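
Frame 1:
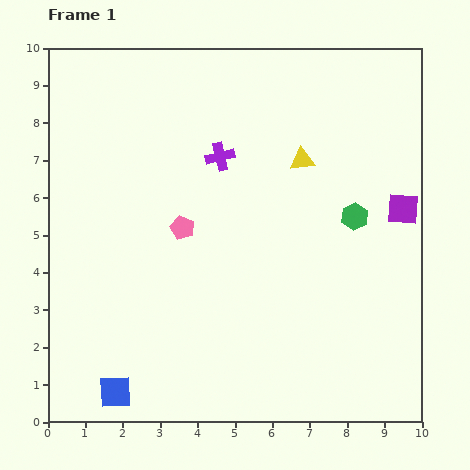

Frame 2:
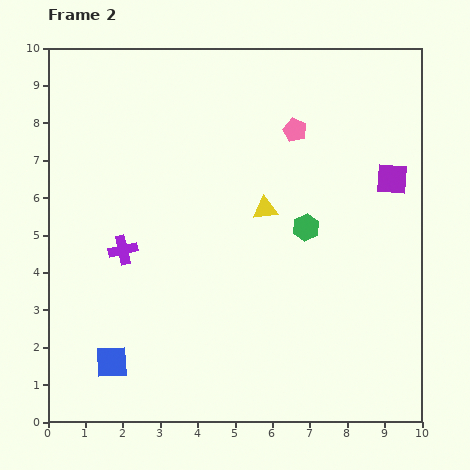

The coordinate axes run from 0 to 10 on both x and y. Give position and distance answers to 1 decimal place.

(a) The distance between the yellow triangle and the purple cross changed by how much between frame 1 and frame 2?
+1.8

Distance in frame 1: 2.2. Distance in frame 2: 4.0.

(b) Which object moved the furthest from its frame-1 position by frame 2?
the pink pentagon

(moved 4.0; next 3.6)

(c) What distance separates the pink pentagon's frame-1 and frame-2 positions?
4.0

The pink pentagon moved from (3.6, 5.2) to (6.6, 7.8), a distance of √(3.0² + 2.6²) ≈ 4.0.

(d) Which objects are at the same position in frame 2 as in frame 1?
none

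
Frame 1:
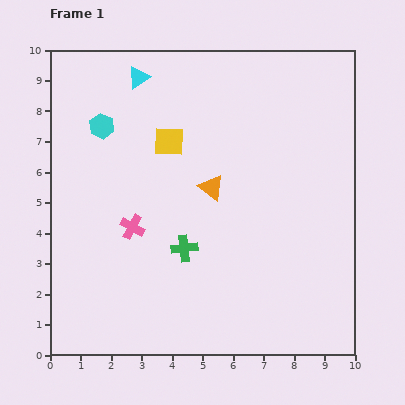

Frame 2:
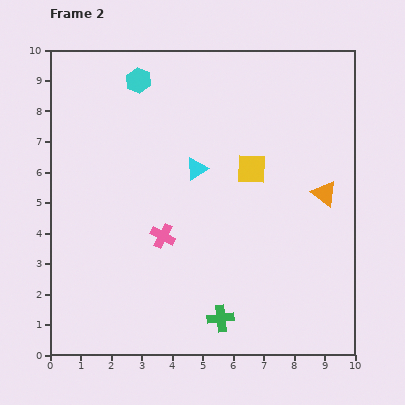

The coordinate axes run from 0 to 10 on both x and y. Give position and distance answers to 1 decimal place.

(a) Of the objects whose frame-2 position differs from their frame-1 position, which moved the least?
the pink cross

(moved 1.0)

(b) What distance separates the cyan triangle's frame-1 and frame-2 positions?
3.6

The cyan triangle moved from (2.9, 9.1) to (4.8, 6.1), a distance of √(1.9² + 3.0²) ≈ 3.6.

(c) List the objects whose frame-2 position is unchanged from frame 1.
none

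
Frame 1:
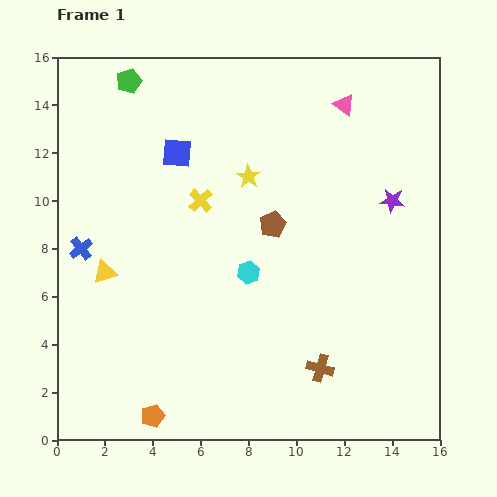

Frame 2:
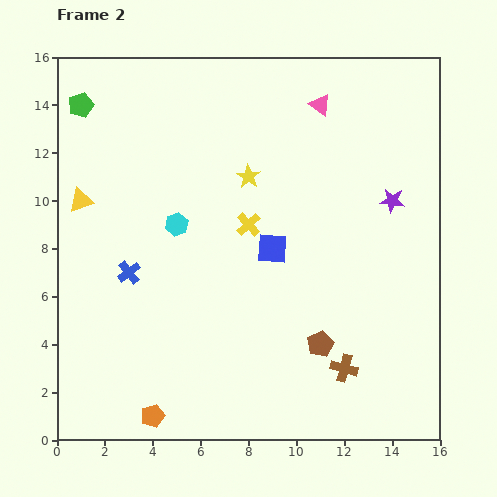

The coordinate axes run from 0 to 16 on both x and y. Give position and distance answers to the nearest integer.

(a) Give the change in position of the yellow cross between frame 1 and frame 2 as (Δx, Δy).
(2, -1)

The yellow cross was at (6, 10) in frame 1 and (8, 9) in frame 2.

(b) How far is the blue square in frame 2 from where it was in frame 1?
6

The blue square moved from (5, 12) to (9, 8), a distance of √(4² + 4²) ≈ 6.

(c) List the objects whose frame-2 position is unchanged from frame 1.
the yellow star, the orange pentagon, the purple star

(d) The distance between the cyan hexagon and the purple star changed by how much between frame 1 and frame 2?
+2

Distance in frame 1: 7. Distance in frame 2: 9.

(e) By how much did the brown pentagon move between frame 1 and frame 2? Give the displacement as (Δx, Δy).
(2, -5)

The brown pentagon was at (9, 9) in frame 1 and (11, 4) in frame 2.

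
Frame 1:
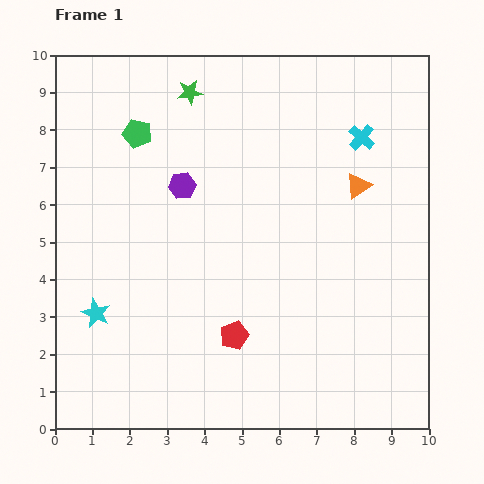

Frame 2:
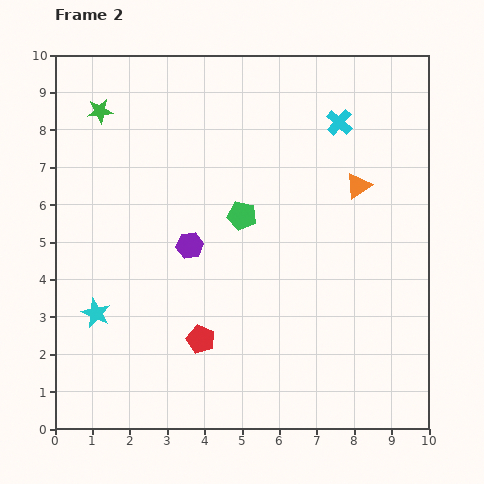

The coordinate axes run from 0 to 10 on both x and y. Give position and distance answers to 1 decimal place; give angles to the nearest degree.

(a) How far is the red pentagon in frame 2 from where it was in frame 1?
0.9

The red pentagon moved from (4.8, 2.5) to (3.9, 2.4), a distance of √(0.9² + 0.1²) ≈ 0.9.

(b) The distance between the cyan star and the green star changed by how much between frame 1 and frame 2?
-1.0

Distance in frame 1: 6.4. Distance in frame 2: 5.4.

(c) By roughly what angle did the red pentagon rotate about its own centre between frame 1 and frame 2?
29° counter-clockwise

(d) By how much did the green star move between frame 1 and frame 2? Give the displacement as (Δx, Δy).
(-2.4, -0.5)

The green star was at (3.6, 9.0) in frame 1 and (1.2, 8.5) in frame 2.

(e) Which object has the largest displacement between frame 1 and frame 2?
the green pentagon

(moved 3.6; next 2.5)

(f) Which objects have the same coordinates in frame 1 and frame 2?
the orange triangle, the cyan star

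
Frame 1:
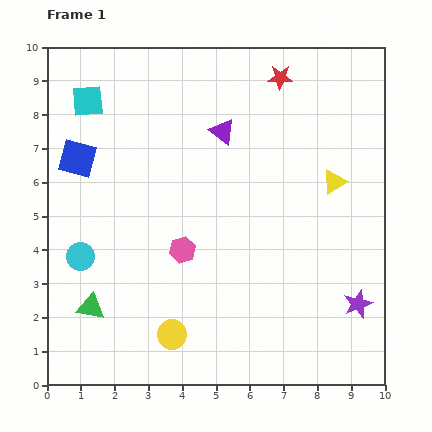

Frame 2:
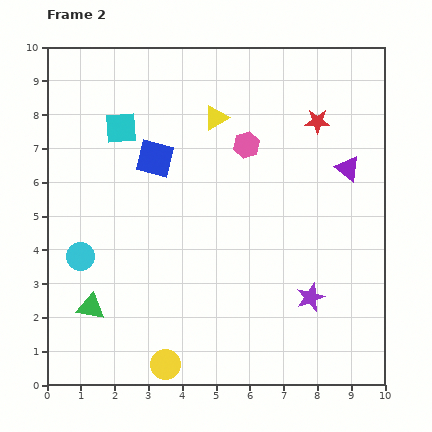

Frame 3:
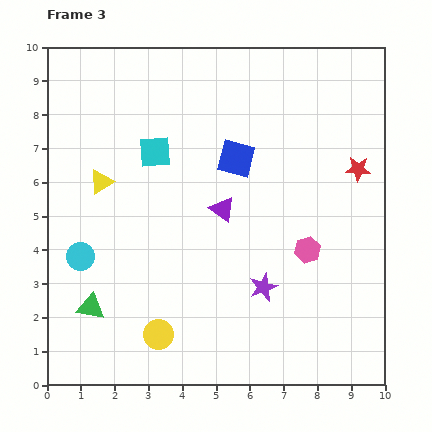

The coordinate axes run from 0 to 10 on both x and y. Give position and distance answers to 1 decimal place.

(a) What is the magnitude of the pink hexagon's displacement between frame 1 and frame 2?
3.6

The pink hexagon moved from (4.0, 4.0) to (5.9, 7.1), a distance of √(1.9² + 3.1²) ≈ 3.6.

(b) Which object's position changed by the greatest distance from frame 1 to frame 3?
the yellow triangle

(moved 6.9; next 4.7)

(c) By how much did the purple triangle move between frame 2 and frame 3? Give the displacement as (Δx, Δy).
(-3.7, -1.2)

The purple triangle was at (8.9, 6.4) in frame 2 and (5.2, 5.2) in frame 3.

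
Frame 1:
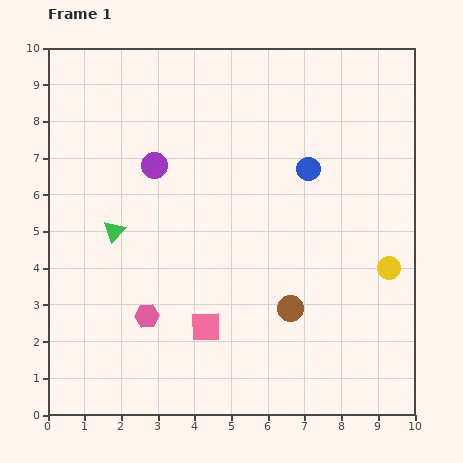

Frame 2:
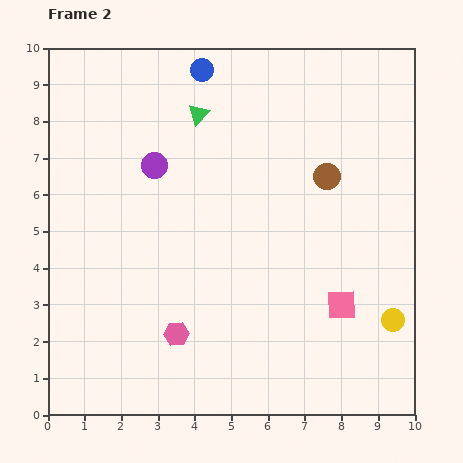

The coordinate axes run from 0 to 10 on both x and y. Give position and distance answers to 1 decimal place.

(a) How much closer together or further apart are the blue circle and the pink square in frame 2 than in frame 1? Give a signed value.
+2.3

Distance in frame 1: 5.1. Distance in frame 2: 7.4.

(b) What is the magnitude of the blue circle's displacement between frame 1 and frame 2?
4.0

The blue circle moved from (7.1, 6.7) to (4.2, 9.4), a distance of √(2.9² + 2.7²) ≈ 4.0.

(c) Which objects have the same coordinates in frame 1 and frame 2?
the purple circle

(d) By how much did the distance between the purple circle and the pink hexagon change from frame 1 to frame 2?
+0.5

Distance in frame 1: 4.1. Distance in frame 2: 4.6.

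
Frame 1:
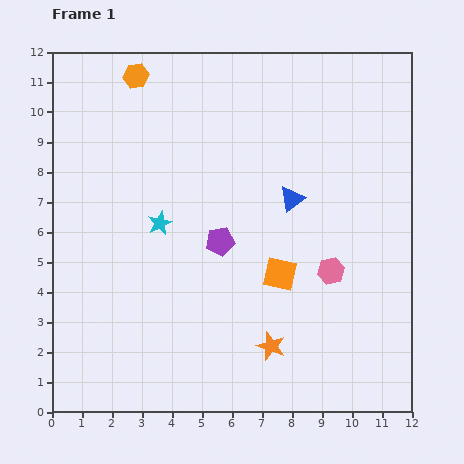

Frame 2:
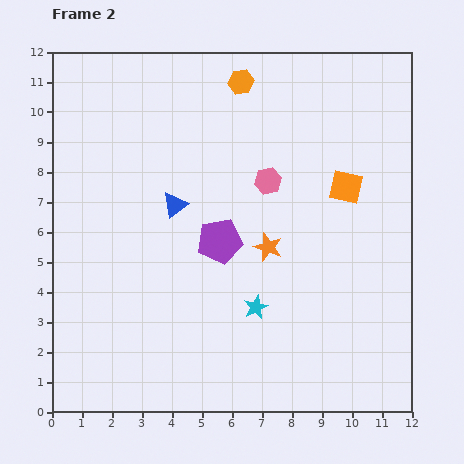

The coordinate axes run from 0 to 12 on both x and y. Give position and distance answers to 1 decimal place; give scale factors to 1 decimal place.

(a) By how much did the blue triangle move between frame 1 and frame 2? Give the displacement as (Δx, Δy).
(-3.9, -0.2)

The blue triangle was at (8.0, 7.1) in frame 1 and (4.1, 6.9) in frame 2.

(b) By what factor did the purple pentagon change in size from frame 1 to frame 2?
1.6×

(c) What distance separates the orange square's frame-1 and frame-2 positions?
3.6

The orange square moved from (7.6, 4.6) to (9.8, 7.5), a distance of √(2.2² + 2.9²) ≈ 3.6.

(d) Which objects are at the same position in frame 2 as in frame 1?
the purple pentagon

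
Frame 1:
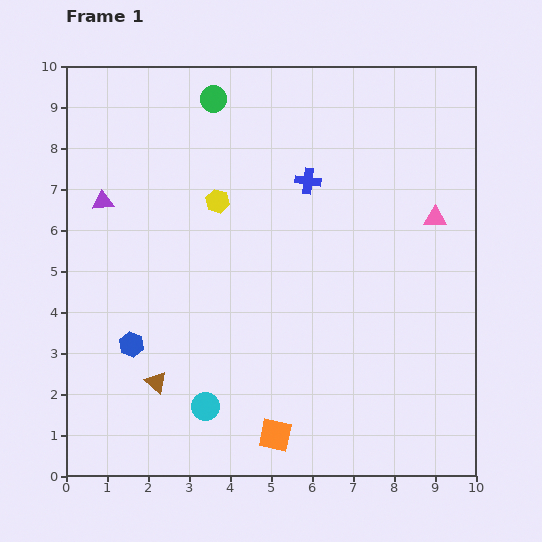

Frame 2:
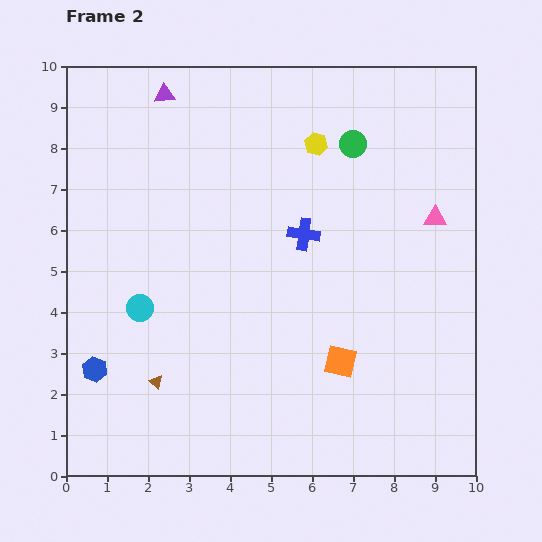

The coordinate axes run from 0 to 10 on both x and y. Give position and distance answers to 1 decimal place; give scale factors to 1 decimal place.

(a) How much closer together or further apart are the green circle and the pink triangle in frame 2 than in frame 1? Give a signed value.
-3.4

Distance in frame 1: 6.1. Distance in frame 2: 2.7.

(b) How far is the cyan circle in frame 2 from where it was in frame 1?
2.9

The cyan circle moved from (3.4, 1.7) to (1.8, 4.1), a distance of √(1.6² + 2.4²) ≈ 2.9.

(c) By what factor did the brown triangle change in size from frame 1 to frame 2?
0.6×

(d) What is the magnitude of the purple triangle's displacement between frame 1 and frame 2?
3.0

The purple triangle moved from (0.9, 6.7) to (2.4, 9.3), a distance of √(1.5² + 2.6²) ≈ 3.0.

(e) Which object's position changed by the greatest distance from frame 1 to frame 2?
the green circle

(moved 3.6; next 3.0)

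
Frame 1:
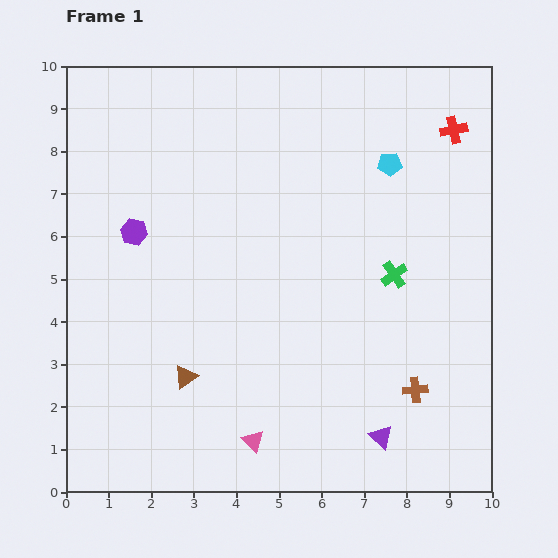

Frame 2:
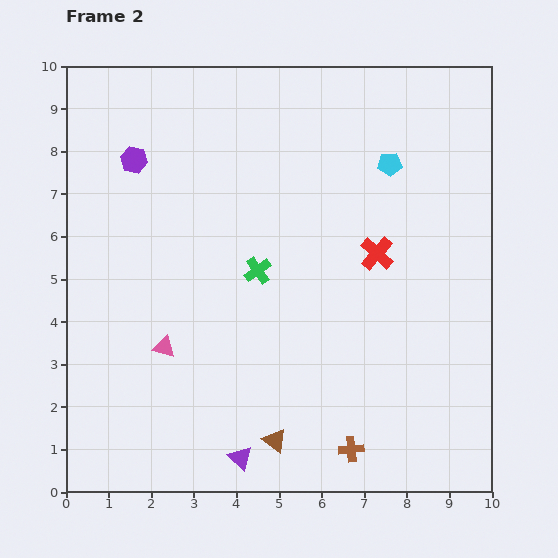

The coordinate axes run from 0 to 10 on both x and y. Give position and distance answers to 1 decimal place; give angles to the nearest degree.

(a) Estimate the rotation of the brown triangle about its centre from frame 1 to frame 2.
48° counter-clockwise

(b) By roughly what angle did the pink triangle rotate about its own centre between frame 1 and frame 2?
30° counter-clockwise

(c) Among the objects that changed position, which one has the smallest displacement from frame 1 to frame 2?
the purple hexagon

(moved 1.7)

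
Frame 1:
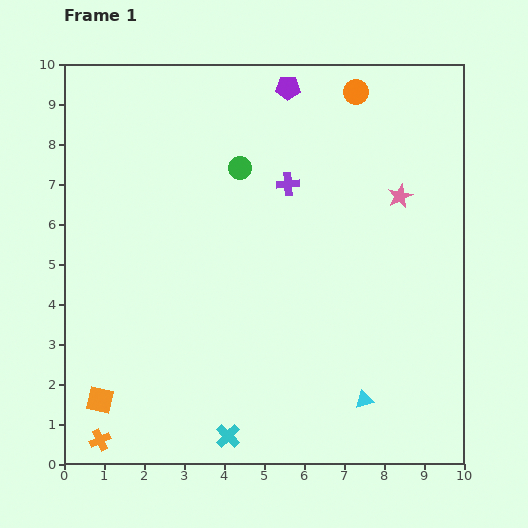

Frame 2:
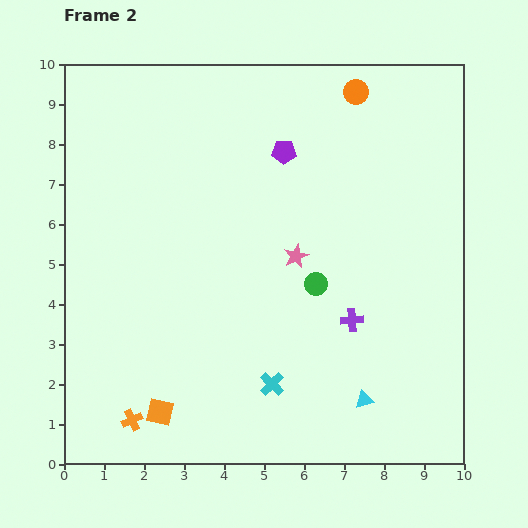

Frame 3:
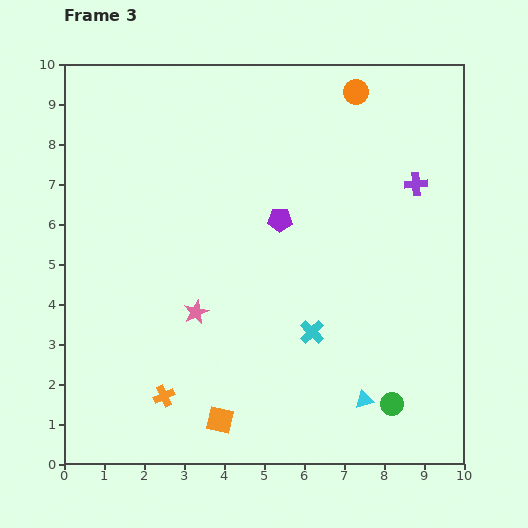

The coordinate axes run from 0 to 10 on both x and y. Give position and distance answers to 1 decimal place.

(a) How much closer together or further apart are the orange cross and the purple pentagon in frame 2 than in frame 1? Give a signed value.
-2.3

Distance in frame 1: 10.0. Distance in frame 2: 7.7.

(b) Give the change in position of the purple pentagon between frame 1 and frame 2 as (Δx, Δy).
(-0.1, -1.6)

The purple pentagon was at (5.6, 9.4) in frame 1 and (5.5, 7.8) in frame 2.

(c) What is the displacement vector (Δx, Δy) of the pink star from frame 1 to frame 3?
(-5.1, -2.9)

The pink star was at (8.4, 6.7) in frame 1 and (3.3, 3.8) in frame 3.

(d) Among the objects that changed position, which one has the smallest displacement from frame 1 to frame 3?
the orange cross

(moved 1.9)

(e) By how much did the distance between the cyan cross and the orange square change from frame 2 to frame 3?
+0.3

Distance in frame 2: 2.9. Distance in frame 3: 3.2.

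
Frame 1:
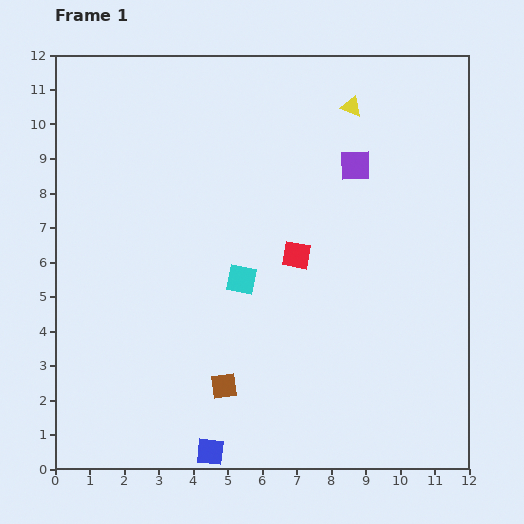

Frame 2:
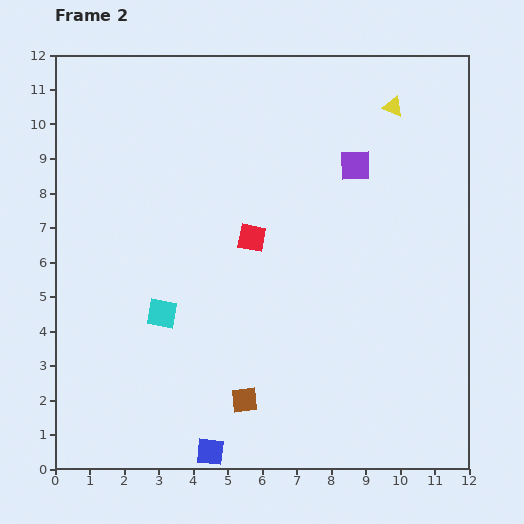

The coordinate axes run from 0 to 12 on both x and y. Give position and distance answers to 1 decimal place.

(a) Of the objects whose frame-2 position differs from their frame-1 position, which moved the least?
the brown square

(moved 0.7)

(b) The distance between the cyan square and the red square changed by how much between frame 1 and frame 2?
+1.7

Distance in frame 1: 1.7. Distance in frame 2: 3.4.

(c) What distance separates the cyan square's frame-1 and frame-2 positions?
2.5

The cyan square moved from (5.4, 5.5) to (3.1, 4.5), a distance of √(2.3² + 1.0²) ≈ 2.5.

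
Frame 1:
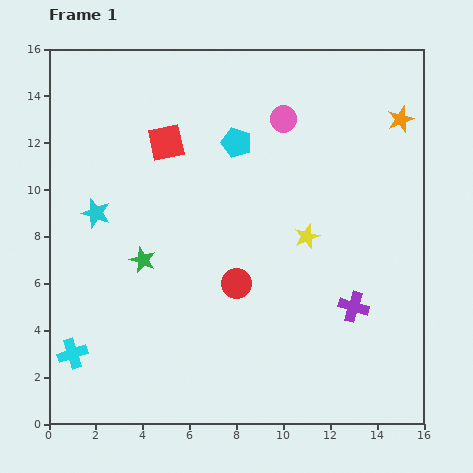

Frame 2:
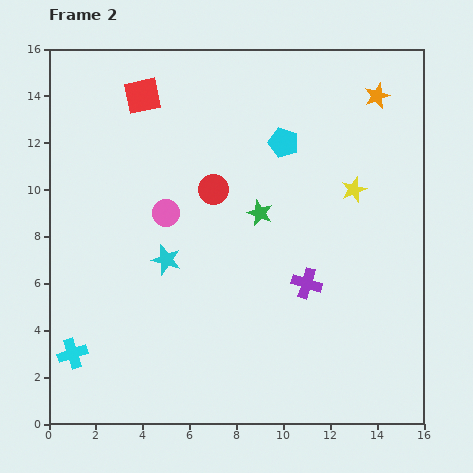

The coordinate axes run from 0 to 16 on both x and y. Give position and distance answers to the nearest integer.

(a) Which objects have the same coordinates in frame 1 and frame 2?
the cyan cross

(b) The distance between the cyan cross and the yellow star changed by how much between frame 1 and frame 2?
+3

Distance in frame 1: 11. Distance in frame 2: 14.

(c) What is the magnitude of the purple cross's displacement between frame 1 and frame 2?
2

The purple cross moved from (13, 5) to (11, 6), a distance of √(2² + 1²) ≈ 2.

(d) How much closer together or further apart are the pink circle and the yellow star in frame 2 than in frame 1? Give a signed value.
+3

Distance in frame 1: 5. Distance in frame 2: 8.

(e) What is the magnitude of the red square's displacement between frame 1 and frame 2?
2

The red square moved from (5, 12) to (4, 14), a distance of √(1² + 2²) ≈ 2.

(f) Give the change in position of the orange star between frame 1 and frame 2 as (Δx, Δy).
(-1, 1)

The orange star was at (15, 13) in frame 1 and (14, 14) in frame 2.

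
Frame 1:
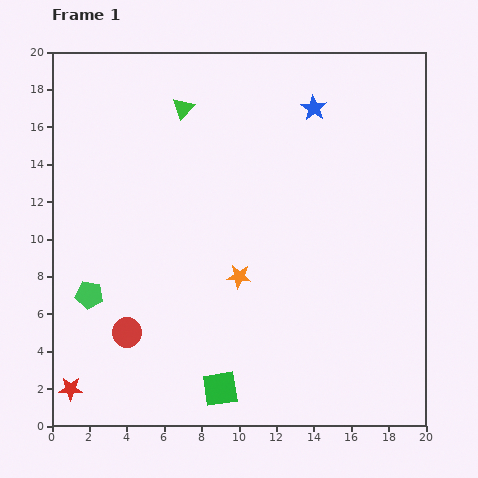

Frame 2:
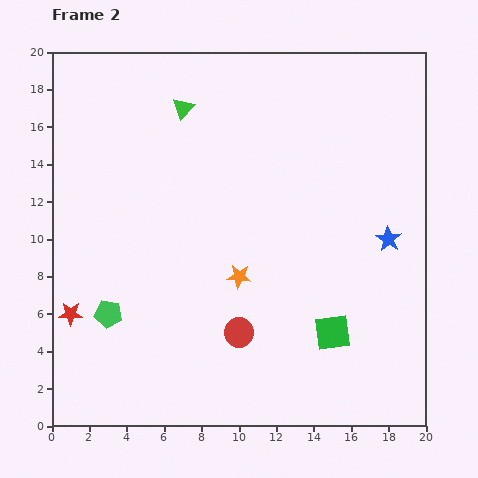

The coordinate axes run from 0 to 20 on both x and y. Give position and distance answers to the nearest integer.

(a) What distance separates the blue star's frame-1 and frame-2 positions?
8

The blue star moved from (14, 17) to (18, 10), a distance of √(4² + 7²) ≈ 8.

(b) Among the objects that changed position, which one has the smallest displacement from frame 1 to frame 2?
the green pentagon

(moved 1)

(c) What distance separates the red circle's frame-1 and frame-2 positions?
6

The red circle moved from (4, 5) to (10, 5), a distance of √(6² + 0²) ≈ 6.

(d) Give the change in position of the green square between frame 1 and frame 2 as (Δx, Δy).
(6, 3)

The green square was at (9, 2) in frame 1 and (15, 5) in frame 2.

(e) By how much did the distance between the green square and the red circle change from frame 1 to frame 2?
-1

Distance in frame 1: 6. Distance in frame 2: 5.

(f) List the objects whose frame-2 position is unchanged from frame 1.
the orange star, the green triangle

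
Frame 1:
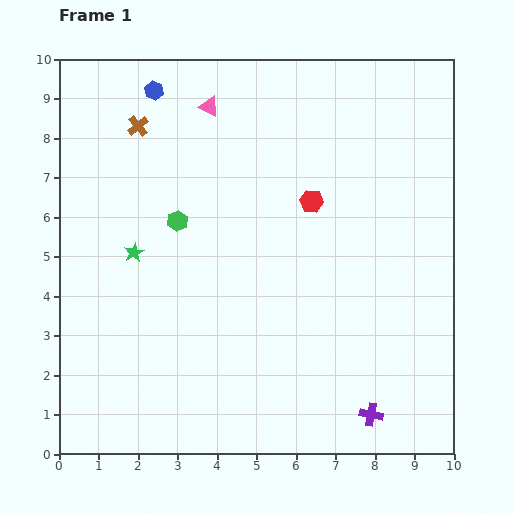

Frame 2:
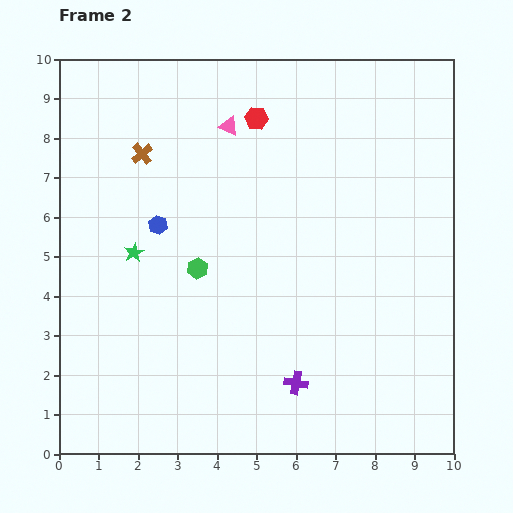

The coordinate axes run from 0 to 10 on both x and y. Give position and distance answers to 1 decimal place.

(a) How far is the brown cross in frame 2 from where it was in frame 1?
0.7

The brown cross moved from (2.0, 8.3) to (2.1, 7.6), a distance of √(0.1² + 0.7²) ≈ 0.7.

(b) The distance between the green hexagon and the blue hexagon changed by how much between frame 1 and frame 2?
-1.9

Distance in frame 1: 3.4. Distance in frame 2: 1.5.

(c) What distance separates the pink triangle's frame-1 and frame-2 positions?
0.7

The pink triangle moved from (3.8, 8.8) to (4.3, 8.3), a distance of √(0.5² + 0.5²) ≈ 0.7.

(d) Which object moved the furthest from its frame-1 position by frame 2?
the blue hexagon

(moved 3.4; next 2.5)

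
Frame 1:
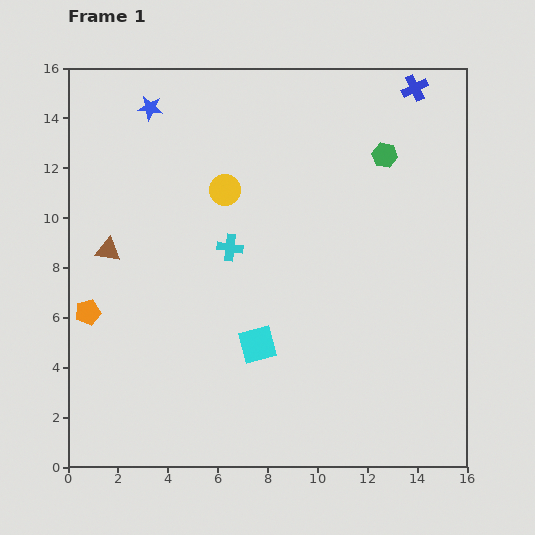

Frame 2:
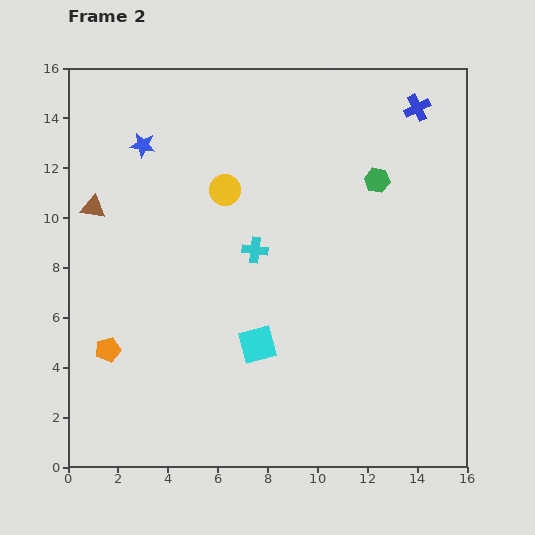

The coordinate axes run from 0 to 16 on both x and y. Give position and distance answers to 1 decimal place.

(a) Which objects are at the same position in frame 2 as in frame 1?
the yellow circle, the cyan square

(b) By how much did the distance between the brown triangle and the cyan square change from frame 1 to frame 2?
+1.5

Distance in frame 1: 7.1. Distance in frame 2: 8.6.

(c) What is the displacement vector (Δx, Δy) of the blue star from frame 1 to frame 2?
(-0.3, -1.5)

The blue star was at (3.3, 14.4) in frame 1 and (3.0, 12.9) in frame 2.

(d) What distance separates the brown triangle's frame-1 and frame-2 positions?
1.8

The brown triangle moved from (1.6, 8.7) to (1.0, 10.4), a distance of √(0.6² + 1.7²) ≈ 1.8.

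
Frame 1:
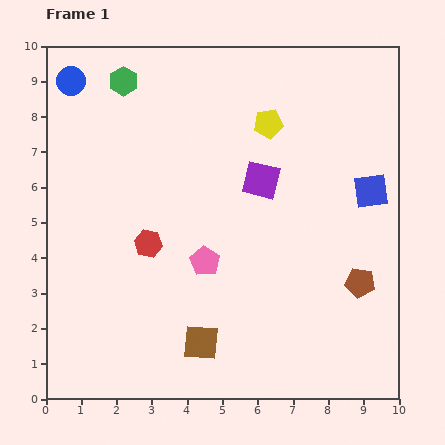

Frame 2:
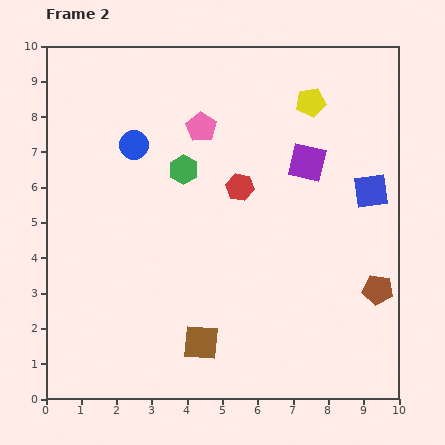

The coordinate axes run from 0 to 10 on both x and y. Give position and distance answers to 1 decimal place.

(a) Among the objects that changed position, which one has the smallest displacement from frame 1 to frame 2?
the brown pentagon

(moved 0.5)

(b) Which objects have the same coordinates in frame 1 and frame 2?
the blue square, the brown square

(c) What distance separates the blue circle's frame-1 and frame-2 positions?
2.5

The blue circle moved from (0.7, 9.0) to (2.5, 7.2), a distance of √(1.8² + 1.8²) ≈ 2.5.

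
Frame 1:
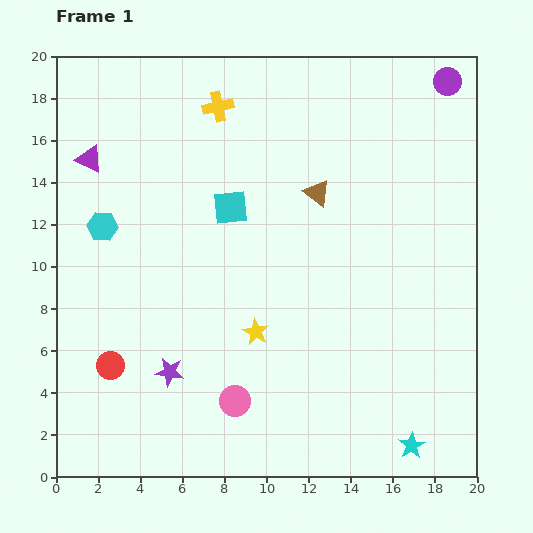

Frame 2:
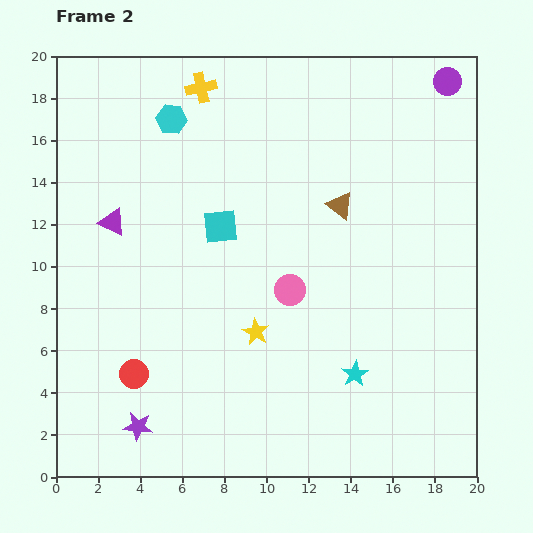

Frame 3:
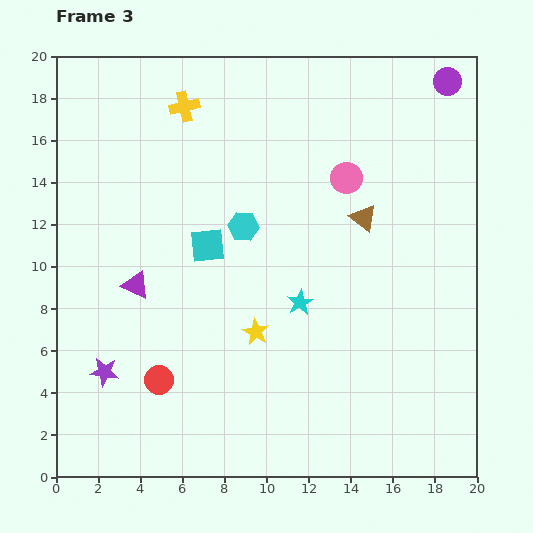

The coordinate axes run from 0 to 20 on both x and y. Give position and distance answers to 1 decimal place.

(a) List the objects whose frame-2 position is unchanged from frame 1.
the yellow star, the purple circle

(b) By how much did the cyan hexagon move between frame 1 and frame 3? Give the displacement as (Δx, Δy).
(6.7, 0.0)

The cyan hexagon was at (2.2, 11.9) in frame 1 and (8.9, 11.9) in frame 3.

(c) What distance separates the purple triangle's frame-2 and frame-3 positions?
3.2

The purple triangle moved from (2.7, 12.1) to (3.8, 9.1), a distance of √(1.1² + 3.0²) ≈ 3.2.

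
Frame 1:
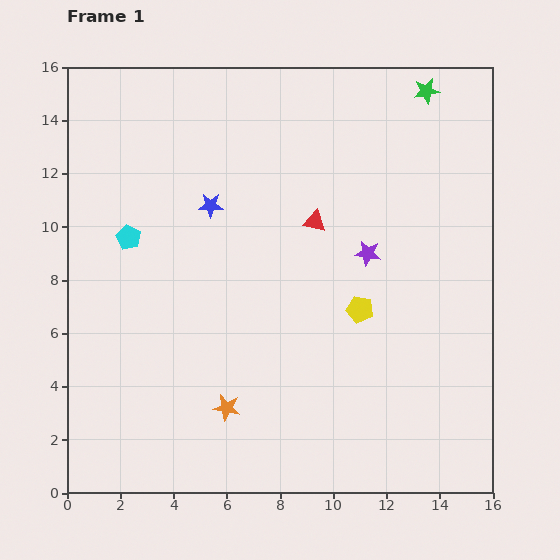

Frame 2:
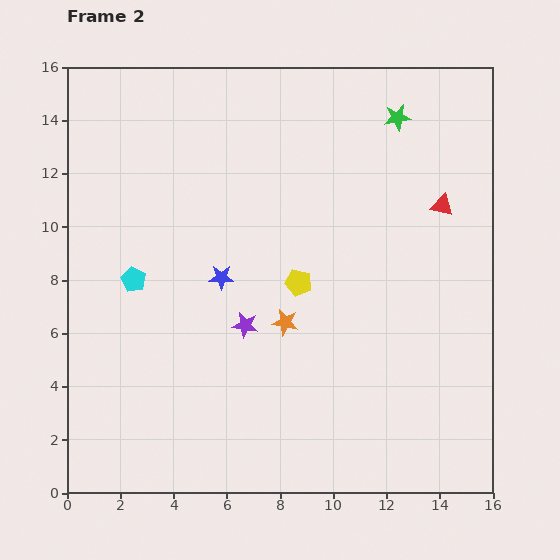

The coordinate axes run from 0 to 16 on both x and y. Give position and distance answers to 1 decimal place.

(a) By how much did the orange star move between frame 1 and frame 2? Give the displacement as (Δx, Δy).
(2.2, 3.2)

The orange star was at (6.0, 3.2) in frame 1 and (8.2, 6.4) in frame 2.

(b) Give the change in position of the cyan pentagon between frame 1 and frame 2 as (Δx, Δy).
(0.2, -1.6)

The cyan pentagon was at (2.3, 9.6) in frame 1 and (2.5, 8.0) in frame 2.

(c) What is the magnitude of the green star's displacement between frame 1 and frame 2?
1.5

The green star moved from (13.5, 15.1) to (12.4, 14.1), a distance of √(1.1² + 1.0²) ≈ 1.5.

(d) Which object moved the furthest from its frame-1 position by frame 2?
the purple star

(moved 5.3; next 4.8)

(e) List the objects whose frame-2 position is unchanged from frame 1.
none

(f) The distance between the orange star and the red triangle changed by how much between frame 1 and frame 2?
-0.3

Distance in frame 1: 7.7. Distance in frame 2: 7.4.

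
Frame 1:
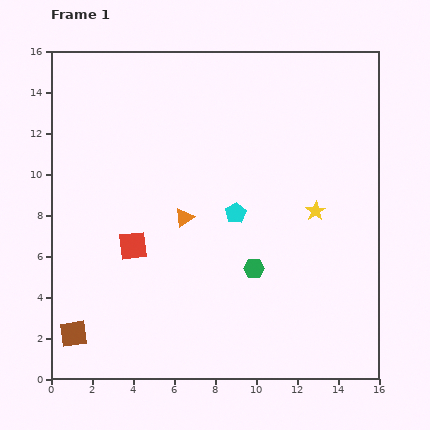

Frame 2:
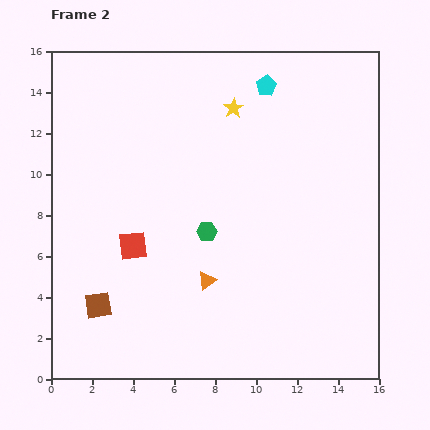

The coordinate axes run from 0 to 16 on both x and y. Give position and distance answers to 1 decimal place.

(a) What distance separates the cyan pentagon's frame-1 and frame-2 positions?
6.4

The cyan pentagon moved from (9.0, 8.1) to (10.5, 14.3), a distance of √(1.5² + 6.2²) ≈ 6.4.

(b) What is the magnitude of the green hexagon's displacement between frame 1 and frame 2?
2.9

The green hexagon moved from (9.9, 5.4) to (7.6, 7.2), a distance of √(2.3² + 1.8²) ≈ 2.9.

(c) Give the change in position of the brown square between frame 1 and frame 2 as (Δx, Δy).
(1.2, 1.4)

The brown square was at (1.1, 2.2) in frame 1 and (2.3, 3.6) in frame 2.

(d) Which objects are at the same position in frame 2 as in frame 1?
the red square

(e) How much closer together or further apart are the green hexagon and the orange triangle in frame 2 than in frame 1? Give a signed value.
-1.8

Distance in frame 1: 4.2. Distance in frame 2: 2.4.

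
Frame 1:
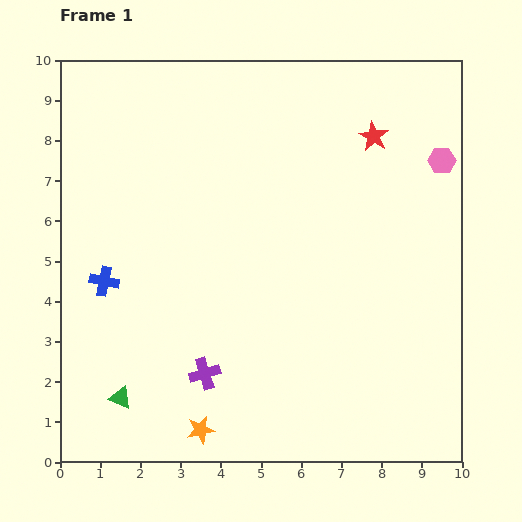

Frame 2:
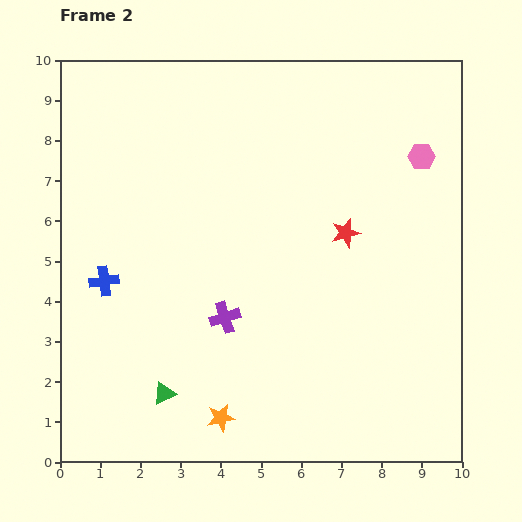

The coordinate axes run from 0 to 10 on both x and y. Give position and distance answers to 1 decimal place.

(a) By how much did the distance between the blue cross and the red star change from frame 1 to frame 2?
-1.5

Distance in frame 1: 7.6. Distance in frame 2: 6.1.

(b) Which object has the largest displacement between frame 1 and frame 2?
the red star

(moved 2.5; next 1.5)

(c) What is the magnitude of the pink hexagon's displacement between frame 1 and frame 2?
0.5

The pink hexagon moved from (9.5, 7.5) to (9.0, 7.6), a distance of √(0.5² + 0.1²) ≈ 0.5.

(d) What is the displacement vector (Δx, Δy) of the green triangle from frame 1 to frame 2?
(1.1, 0.1)

The green triangle was at (1.5, 1.6) in frame 1 and (2.6, 1.7) in frame 2.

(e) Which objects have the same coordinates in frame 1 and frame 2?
the blue cross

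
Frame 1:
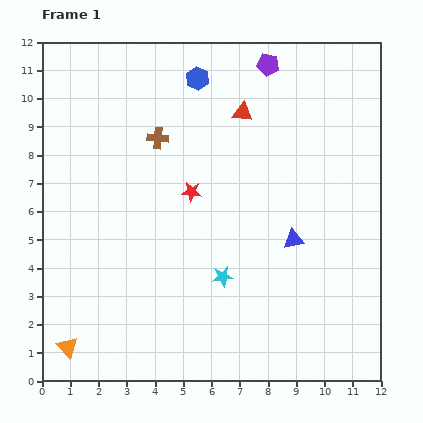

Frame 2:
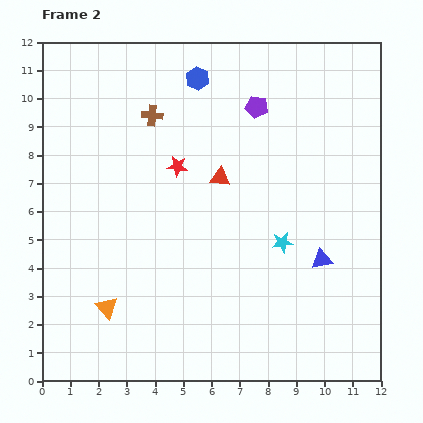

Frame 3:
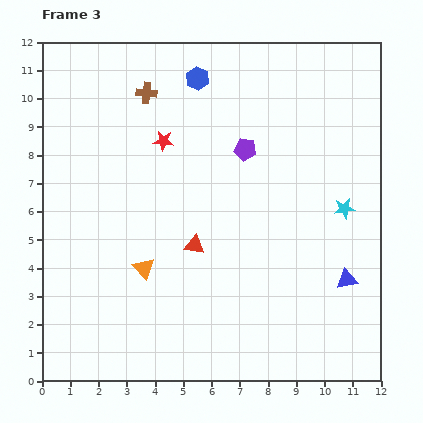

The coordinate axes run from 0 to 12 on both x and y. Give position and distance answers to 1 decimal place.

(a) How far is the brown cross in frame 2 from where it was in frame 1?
0.8

The brown cross moved from (4.1, 8.6) to (3.9, 9.4), a distance of √(0.2² + 0.8²) ≈ 0.8.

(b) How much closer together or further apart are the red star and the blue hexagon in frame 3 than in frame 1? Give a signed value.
-1.5

Distance in frame 1: 4.0. Distance in frame 3: 2.5.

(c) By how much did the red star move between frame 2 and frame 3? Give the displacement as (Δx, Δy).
(-0.5, 0.9)

The red star was at (4.8, 7.6) in frame 2 and (4.3, 8.5) in frame 3.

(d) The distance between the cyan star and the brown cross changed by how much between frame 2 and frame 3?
+1.7

Distance in frame 2: 6.4. Distance in frame 3: 8.1.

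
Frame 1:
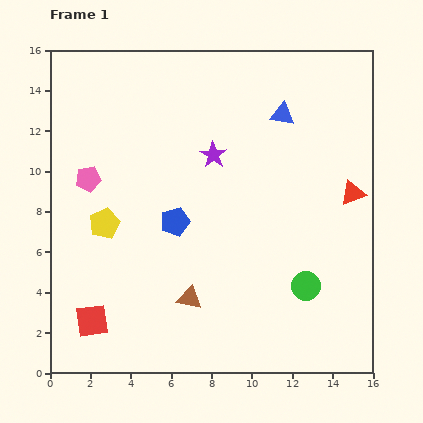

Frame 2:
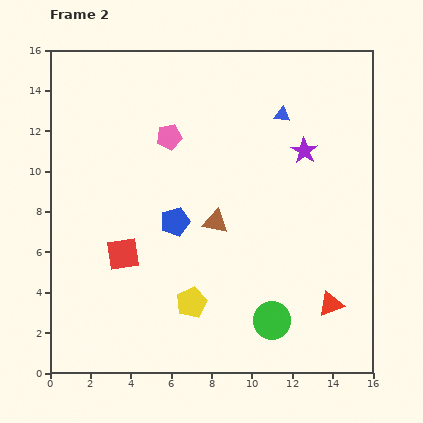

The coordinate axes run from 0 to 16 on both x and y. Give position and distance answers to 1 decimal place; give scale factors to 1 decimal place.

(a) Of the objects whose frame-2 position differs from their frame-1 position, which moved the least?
the green circle

(moved 2.4)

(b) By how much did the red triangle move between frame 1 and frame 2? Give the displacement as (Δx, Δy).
(-1.1, -5.5)

The red triangle was at (15.0, 8.9) in frame 1 and (13.9, 3.4) in frame 2.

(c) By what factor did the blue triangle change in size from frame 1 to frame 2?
0.7×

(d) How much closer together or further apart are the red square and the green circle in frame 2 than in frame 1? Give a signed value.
-2.6

Distance in frame 1: 10.7. Distance in frame 2: 8.1.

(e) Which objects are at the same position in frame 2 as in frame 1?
the blue pentagon, the blue triangle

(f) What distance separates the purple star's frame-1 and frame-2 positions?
4.5

The purple star moved from (8.1, 10.8) to (12.6, 11.0), a distance of √(4.5² + 0.2²) ≈ 4.5.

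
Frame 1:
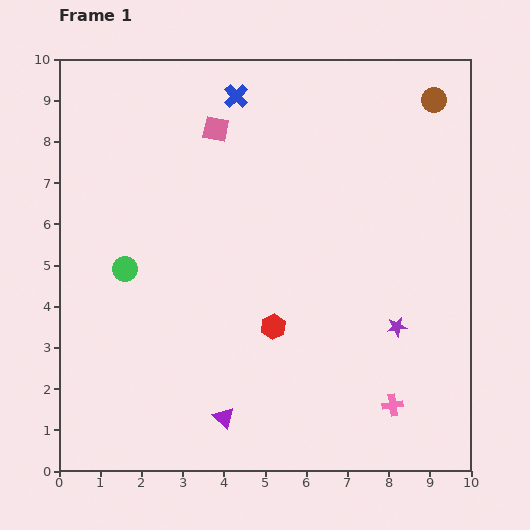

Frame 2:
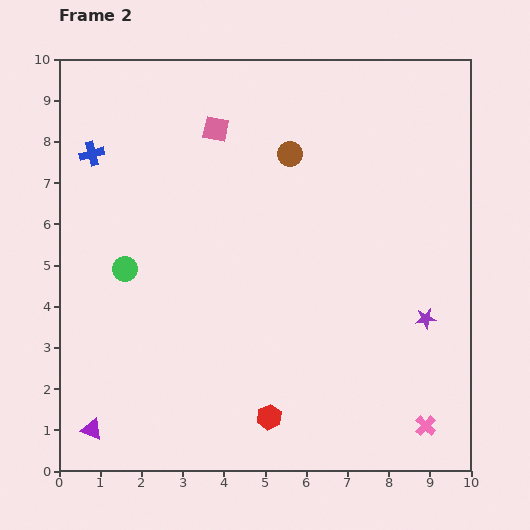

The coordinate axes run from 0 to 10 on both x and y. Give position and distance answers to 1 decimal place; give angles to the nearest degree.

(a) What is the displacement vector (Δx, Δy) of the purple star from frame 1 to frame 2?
(0.7, 0.2)

The purple star was at (8.2, 3.5) in frame 1 and (8.9, 3.7) in frame 2.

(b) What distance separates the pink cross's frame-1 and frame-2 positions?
0.9

The pink cross moved from (8.1, 1.6) to (8.9, 1.1), a distance of √(0.8² + 0.5²) ≈ 0.9.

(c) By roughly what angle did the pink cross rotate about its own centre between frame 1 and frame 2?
38° counter-clockwise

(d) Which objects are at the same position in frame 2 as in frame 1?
the green circle, the pink square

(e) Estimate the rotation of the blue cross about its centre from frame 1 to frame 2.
30° clockwise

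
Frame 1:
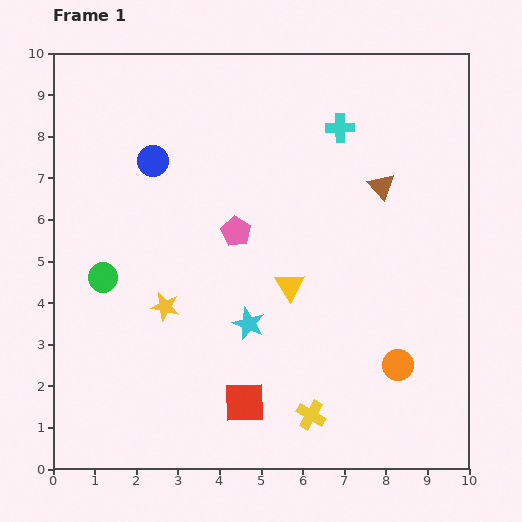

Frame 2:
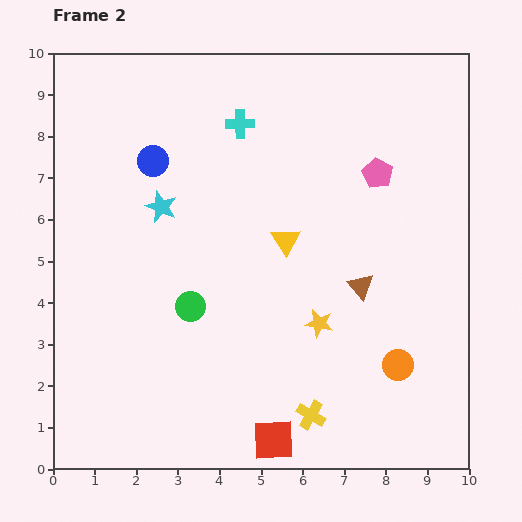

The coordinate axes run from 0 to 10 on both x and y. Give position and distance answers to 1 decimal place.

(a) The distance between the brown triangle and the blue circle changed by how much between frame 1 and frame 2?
+0.3

Distance in frame 1: 5.5. Distance in frame 2: 5.8.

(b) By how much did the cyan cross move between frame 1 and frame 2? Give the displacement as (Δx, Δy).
(-2.4, 0.1)

The cyan cross was at (6.9, 8.2) in frame 1 and (4.5, 8.3) in frame 2.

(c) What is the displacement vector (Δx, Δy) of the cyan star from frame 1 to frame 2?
(-2.1, 2.8)

The cyan star was at (4.7, 3.5) in frame 1 and (2.6, 6.3) in frame 2.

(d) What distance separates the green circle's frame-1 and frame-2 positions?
2.2

The green circle moved from (1.2, 4.6) to (3.3, 3.9), a distance of √(2.1² + 0.7²) ≈ 2.2.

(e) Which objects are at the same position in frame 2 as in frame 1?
the yellow cross, the orange circle, the blue circle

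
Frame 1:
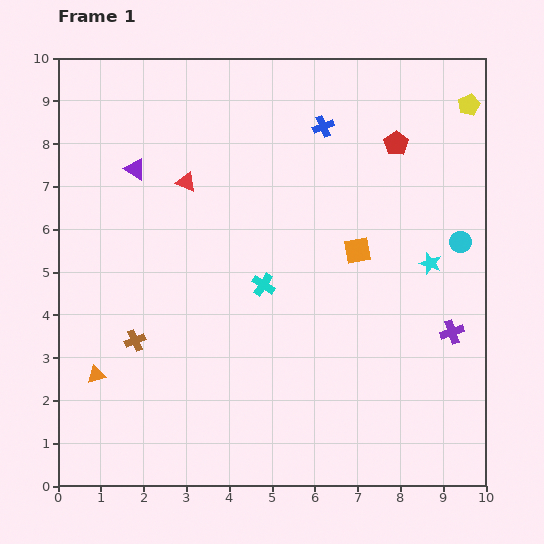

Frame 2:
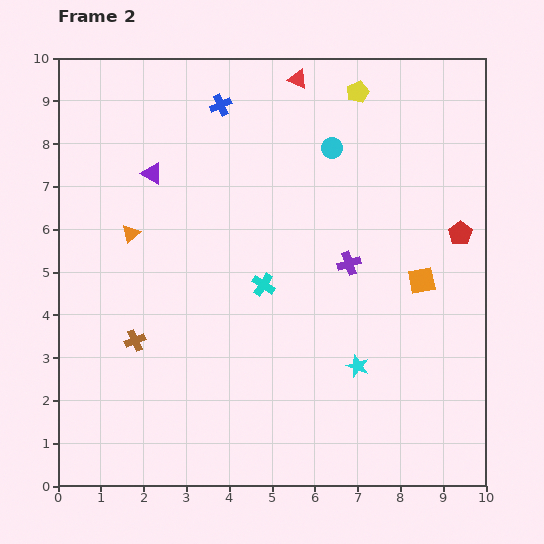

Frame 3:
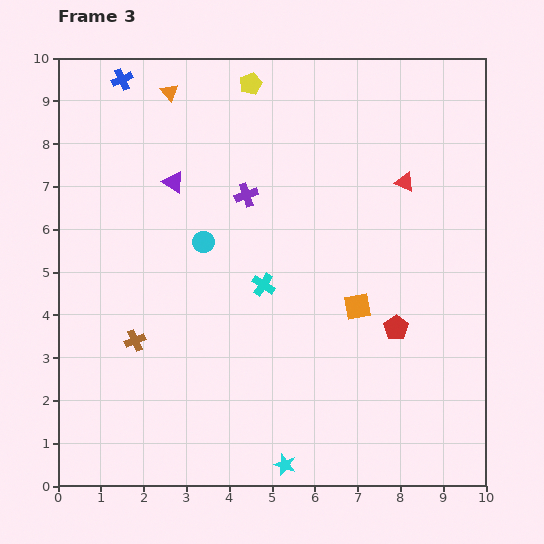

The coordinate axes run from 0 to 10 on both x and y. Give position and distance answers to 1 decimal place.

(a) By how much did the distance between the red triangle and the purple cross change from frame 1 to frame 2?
-2.6

Distance in frame 1: 7.1. Distance in frame 2: 4.5.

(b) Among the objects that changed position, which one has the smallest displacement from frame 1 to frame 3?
the purple triangle

(moved 0.9)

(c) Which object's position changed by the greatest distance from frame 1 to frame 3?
the orange triangle

(moved 6.8; next 6.0)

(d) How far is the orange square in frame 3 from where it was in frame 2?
1.6

The orange square moved from (8.5, 4.8) to (7.0, 4.2), a distance of √(1.5² + 0.6²) ≈ 1.6.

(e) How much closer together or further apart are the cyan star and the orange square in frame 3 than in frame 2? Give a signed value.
+1.6

Distance in frame 2: 2.5. Distance in frame 3: 4.1.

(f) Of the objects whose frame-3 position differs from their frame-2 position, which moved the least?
the purple triangle

(moved 0.5)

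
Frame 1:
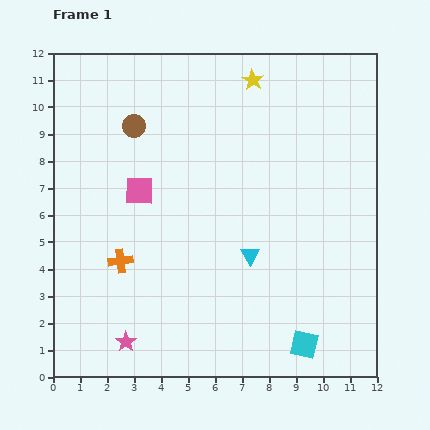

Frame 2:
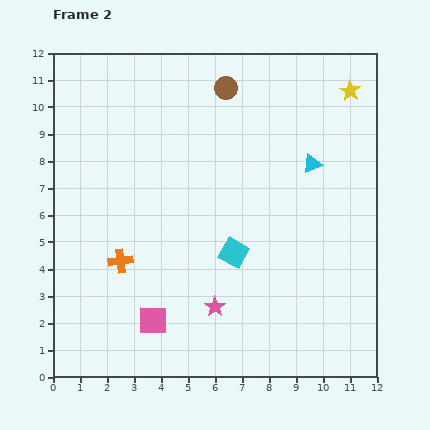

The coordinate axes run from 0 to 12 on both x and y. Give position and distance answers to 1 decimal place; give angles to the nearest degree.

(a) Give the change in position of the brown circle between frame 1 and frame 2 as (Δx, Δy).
(3.4, 1.4)

The brown circle was at (3.0, 9.3) in frame 1 and (6.4, 10.7) in frame 2.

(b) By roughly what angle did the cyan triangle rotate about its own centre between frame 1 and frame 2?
39° clockwise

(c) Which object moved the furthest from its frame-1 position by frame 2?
the pink square

(moved 4.8; next 4.3)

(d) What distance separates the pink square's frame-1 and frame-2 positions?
4.8

The pink square moved from (3.2, 6.9) to (3.7, 2.1), a distance of √(0.5² + 4.8²) ≈ 4.8.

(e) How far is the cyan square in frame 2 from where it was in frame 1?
4.3

The cyan square moved from (9.3, 1.2) to (6.7, 4.6), a distance of √(2.6² + 3.4²) ≈ 4.3.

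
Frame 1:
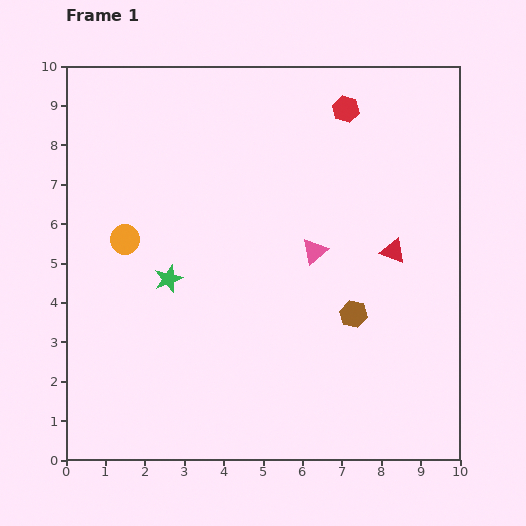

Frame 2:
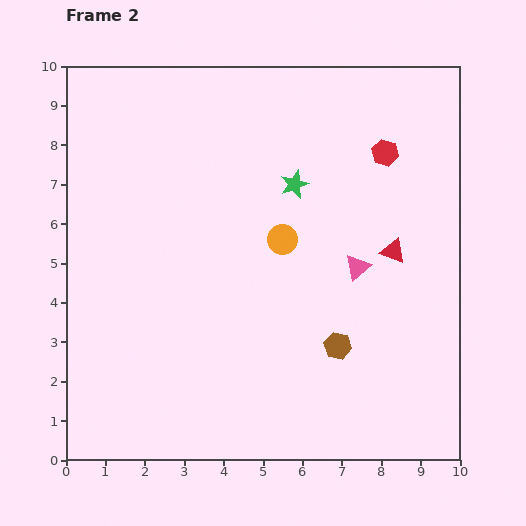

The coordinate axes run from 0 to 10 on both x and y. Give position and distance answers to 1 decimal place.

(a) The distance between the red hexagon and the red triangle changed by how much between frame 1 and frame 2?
-1.3

Distance in frame 1: 3.8. Distance in frame 2: 2.5.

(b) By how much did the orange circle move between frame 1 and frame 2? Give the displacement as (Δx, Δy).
(4.0, 0.0)

The orange circle was at (1.5, 5.6) in frame 1 and (5.5, 5.6) in frame 2.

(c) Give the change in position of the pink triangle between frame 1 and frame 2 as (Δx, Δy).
(1.1, -0.4)

The pink triangle was at (6.3, 5.3) in frame 1 and (7.4, 4.9) in frame 2.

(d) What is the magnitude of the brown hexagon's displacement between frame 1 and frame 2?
0.9

The brown hexagon moved from (7.3, 3.7) to (6.9, 2.9), a distance of √(0.4² + 0.8²) ≈ 0.9.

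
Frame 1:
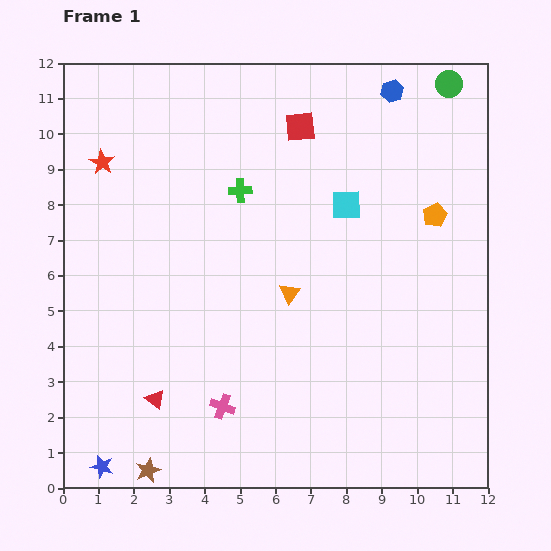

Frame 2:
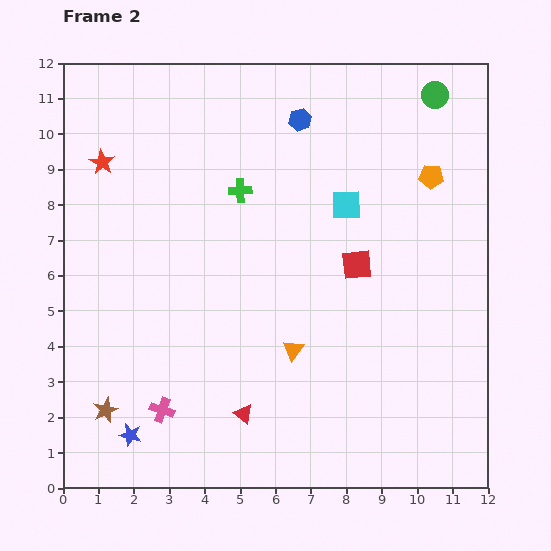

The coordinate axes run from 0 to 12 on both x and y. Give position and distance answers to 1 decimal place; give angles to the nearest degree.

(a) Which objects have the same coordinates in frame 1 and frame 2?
the red star, the green cross, the cyan square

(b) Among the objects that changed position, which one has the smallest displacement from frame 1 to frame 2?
the green circle

(moved 0.5)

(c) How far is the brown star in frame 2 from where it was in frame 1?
2.1

The brown star moved from (2.4, 0.5) to (1.2, 2.2), a distance of √(1.2² + 1.7²) ≈ 2.1.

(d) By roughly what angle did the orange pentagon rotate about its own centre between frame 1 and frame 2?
30° clockwise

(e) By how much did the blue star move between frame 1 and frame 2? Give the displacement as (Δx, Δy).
(0.8, 0.9)

The blue star was at (1.1, 0.6) in frame 1 and (1.9, 1.5) in frame 2.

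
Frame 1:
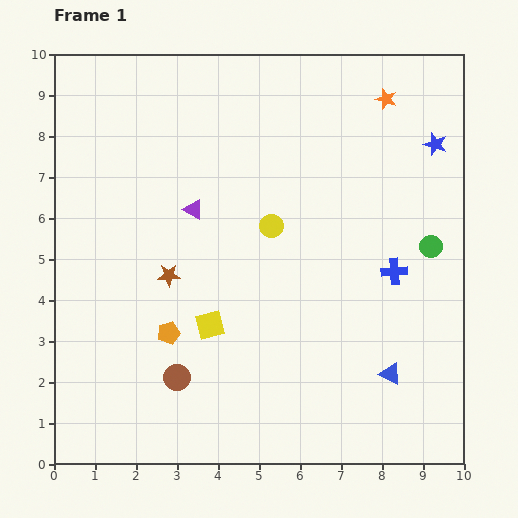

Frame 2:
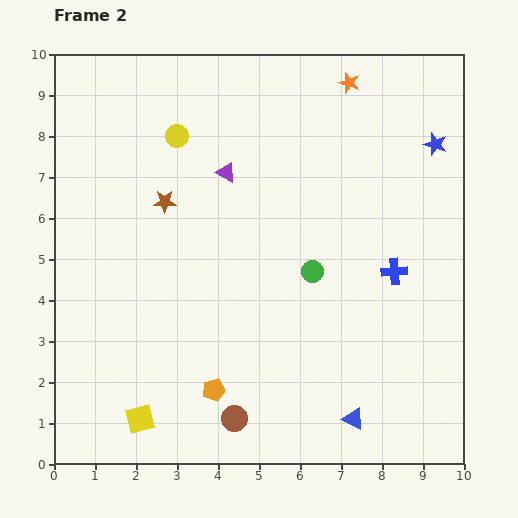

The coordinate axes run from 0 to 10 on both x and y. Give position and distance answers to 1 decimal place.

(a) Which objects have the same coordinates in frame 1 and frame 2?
the blue star, the blue cross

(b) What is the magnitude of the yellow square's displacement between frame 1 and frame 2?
2.9

The yellow square moved from (3.8, 3.4) to (2.1, 1.1), a distance of √(1.7² + 2.3²) ≈ 2.9.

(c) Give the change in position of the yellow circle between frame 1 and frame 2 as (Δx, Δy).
(-2.3, 2.2)

The yellow circle was at (5.3, 5.8) in frame 1 and (3.0, 8.0) in frame 2.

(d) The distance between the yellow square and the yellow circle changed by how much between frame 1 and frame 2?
+4.2

Distance in frame 1: 2.8. Distance in frame 2: 7.0.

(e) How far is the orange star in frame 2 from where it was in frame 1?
1.0

The orange star moved from (8.1, 8.9) to (7.2, 9.3), a distance of √(0.9² + 0.4²) ≈ 1.0.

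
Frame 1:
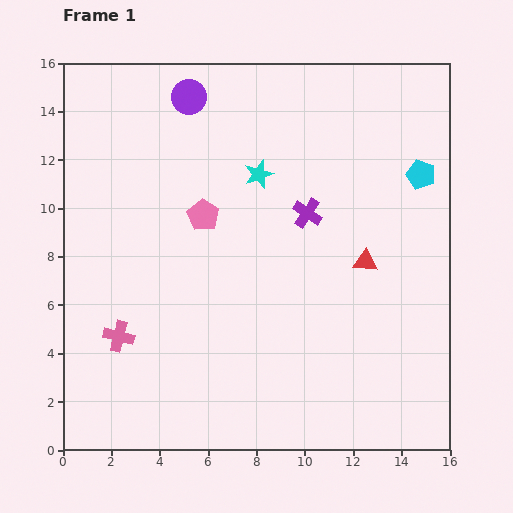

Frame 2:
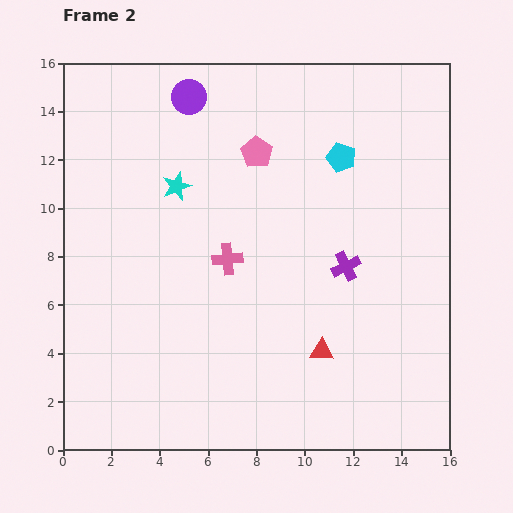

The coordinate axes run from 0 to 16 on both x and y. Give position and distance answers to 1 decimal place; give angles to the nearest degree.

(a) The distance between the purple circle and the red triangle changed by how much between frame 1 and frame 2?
+1.9

Distance in frame 1: 10.0. Distance in frame 2: 11.9.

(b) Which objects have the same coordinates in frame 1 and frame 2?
the purple circle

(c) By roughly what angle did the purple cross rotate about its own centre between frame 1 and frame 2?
30° clockwise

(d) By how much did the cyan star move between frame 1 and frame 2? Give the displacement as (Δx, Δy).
(-3.4, -0.5)

The cyan star was at (8.1, 11.4) in frame 1 and (4.7, 10.9) in frame 2.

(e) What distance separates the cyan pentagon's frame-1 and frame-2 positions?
3.4

The cyan pentagon moved from (14.8, 11.4) to (11.5, 12.1), a distance of √(3.3² + 0.7²) ≈ 3.4.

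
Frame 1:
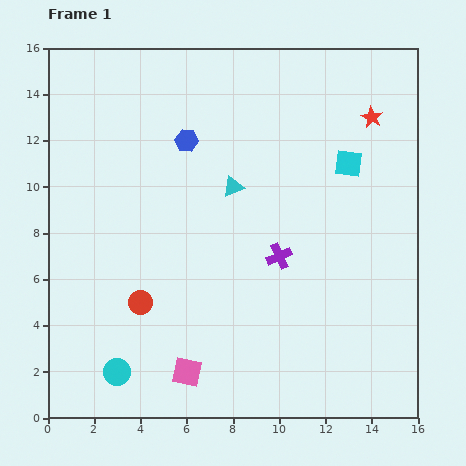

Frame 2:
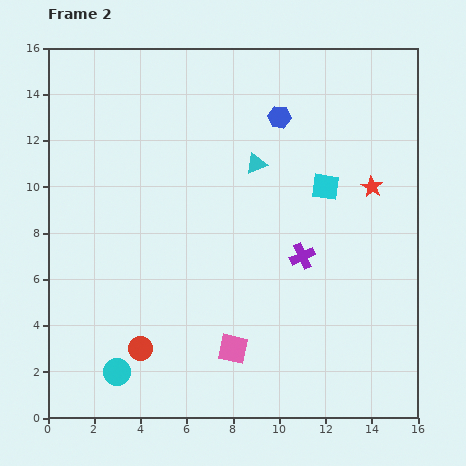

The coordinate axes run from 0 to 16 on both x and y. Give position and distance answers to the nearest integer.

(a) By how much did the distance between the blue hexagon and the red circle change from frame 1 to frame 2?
+5

Distance in frame 1: 7. Distance in frame 2: 12.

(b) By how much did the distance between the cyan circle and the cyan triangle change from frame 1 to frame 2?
+2

Distance in frame 1: 9. Distance in frame 2: 11.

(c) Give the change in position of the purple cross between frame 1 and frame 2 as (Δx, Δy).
(1, 0)

The purple cross was at (10, 7) in frame 1 and (11, 7) in frame 2.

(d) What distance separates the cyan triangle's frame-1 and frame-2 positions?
1

The cyan triangle moved from (8, 10) to (9, 11), a distance of √(1² + 1²) ≈ 1.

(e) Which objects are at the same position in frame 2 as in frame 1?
the cyan circle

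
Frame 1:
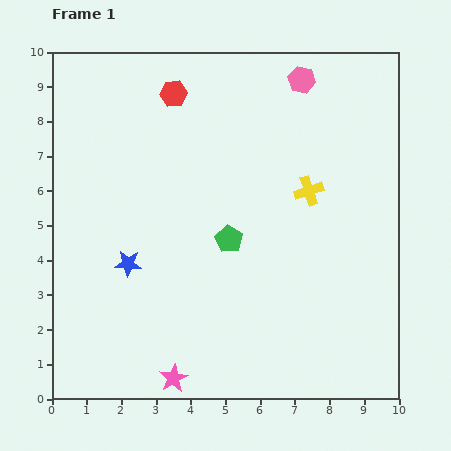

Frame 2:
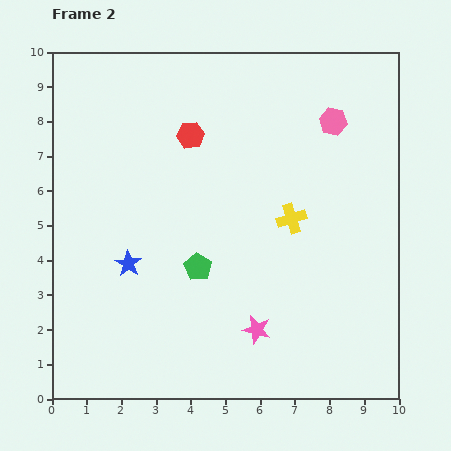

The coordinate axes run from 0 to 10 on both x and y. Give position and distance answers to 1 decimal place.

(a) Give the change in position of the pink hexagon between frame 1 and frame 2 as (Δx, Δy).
(0.9, -1.2)

The pink hexagon was at (7.2, 9.2) in frame 1 and (8.1, 8.0) in frame 2.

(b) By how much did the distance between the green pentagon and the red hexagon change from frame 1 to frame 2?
-0.7

Distance in frame 1: 4.5. Distance in frame 2: 3.8.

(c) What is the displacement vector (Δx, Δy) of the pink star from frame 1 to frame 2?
(2.4, 1.4)

The pink star was at (3.5, 0.6) in frame 1 and (5.9, 2.0) in frame 2.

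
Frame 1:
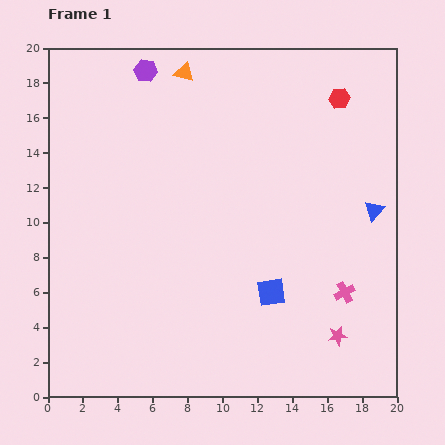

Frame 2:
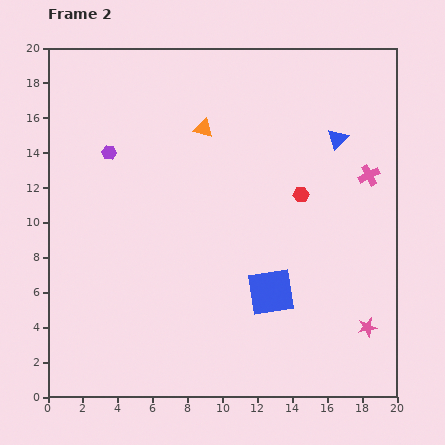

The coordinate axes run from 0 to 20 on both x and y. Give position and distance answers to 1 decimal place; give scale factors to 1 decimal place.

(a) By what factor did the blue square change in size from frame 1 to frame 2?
1.7×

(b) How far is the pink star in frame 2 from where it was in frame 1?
1.8

The pink star moved from (16.6, 3.5) to (18.3, 4.0), a distance of √(1.7² + 0.5²) ≈ 1.8.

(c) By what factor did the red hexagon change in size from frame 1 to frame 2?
0.8×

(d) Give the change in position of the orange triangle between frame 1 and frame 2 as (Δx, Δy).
(1.1, -3.2)

The orange triangle was at (7.8, 18.6) in frame 1 and (8.9, 15.4) in frame 2.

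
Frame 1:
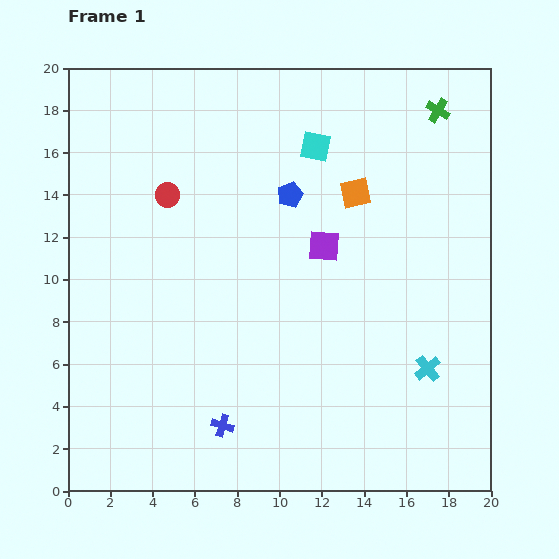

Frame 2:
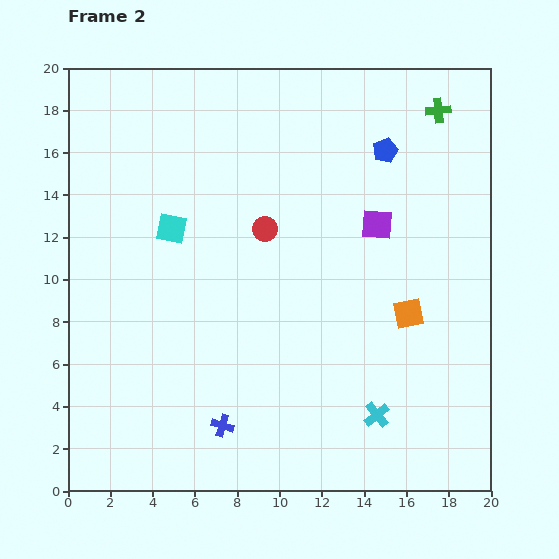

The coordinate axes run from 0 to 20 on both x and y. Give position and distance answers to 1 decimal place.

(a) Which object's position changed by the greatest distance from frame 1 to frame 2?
the cyan square

(moved 7.8; next 6.2)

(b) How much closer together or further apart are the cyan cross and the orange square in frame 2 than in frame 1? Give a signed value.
-4.0

Distance in frame 1: 9.0. Distance in frame 2: 5.0.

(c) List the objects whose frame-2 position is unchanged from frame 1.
the blue cross, the green cross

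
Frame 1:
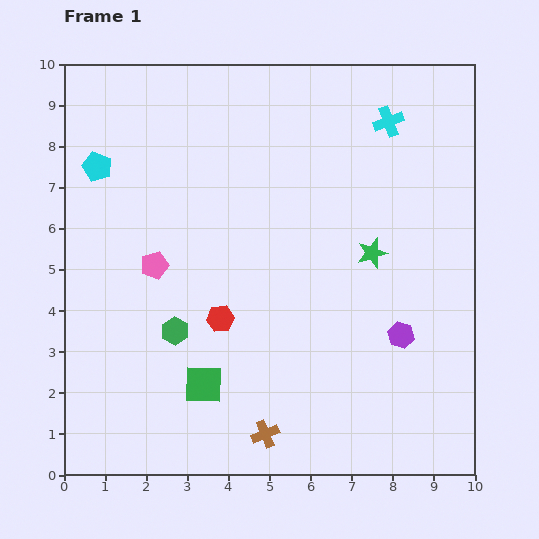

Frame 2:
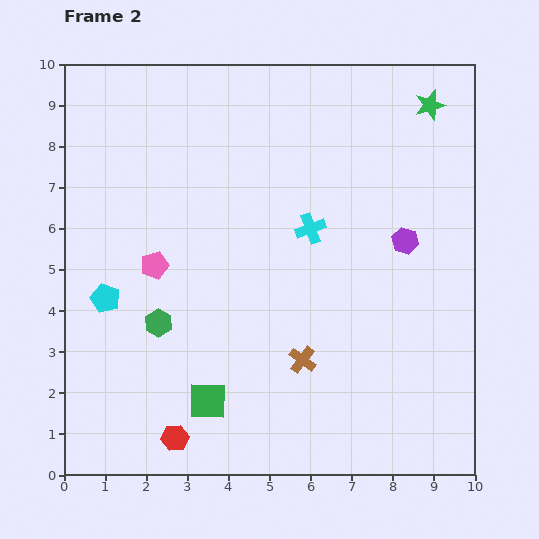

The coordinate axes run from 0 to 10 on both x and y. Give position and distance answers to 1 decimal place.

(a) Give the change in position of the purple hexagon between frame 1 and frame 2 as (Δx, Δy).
(0.1, 2.3)

The purple hexagon was at (8.2, 3.4) in frame 1 and (8.3, 5.7) in frame 2.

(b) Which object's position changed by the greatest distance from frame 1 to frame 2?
the green star

(moved 3.9; next 3.2)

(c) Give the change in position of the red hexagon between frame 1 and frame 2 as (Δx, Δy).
(-1.1, -2.9)

The red hexagon was at (3.8, 3.8) in frame 1 and (2.7, 0.9) in frame 2.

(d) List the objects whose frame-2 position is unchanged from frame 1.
the pink pentagon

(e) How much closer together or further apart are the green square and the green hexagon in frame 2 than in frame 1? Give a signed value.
+0.7

Distance in frame 1: 1.5. Distance in frame 2: 2.2.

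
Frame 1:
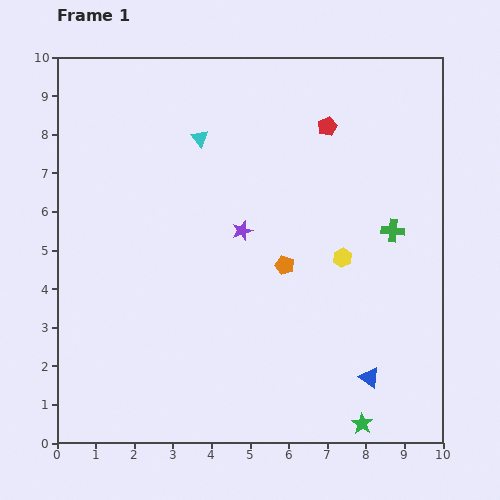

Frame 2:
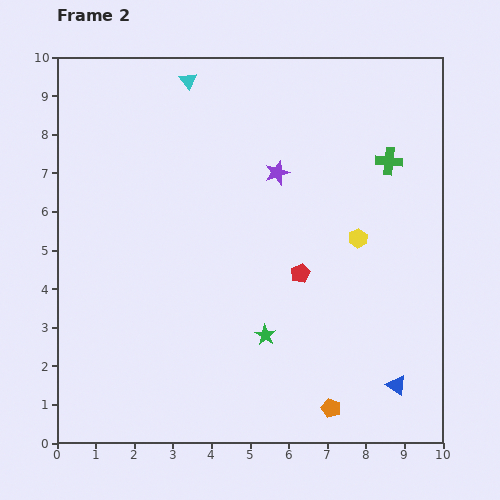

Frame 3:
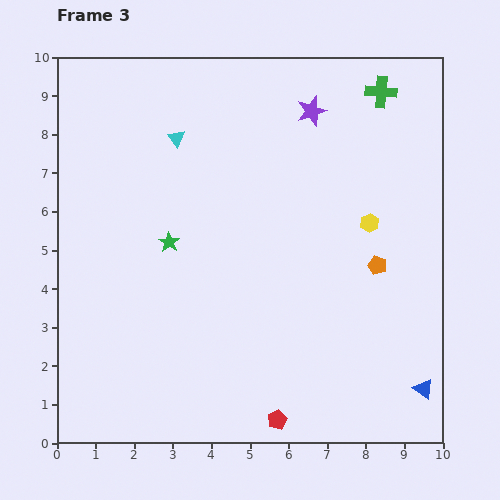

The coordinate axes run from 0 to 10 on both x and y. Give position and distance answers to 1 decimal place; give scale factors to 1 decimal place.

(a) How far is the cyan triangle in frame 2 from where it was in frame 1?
1.5

The cyan triangle moved from (3.7, 7.9) to (3.4, 9.4), a distance of √(0.3² + 1.5²) ≈ 1.5.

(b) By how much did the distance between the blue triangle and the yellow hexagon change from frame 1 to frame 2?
+0.7

Distance in frame 1: 3.2. Distance in frame 2: 3.9.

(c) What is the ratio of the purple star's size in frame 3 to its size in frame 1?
1.5×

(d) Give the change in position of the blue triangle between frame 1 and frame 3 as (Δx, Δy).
(1.4, -0.3)

The blue triangle was at (8.1, 1.7) in frame 1 and (9.5, 1.4) in frame 3.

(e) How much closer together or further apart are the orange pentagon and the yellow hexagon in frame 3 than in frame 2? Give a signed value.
-3.4

Distance in frame 2: 4.5. Distance in frame 3: 1.1.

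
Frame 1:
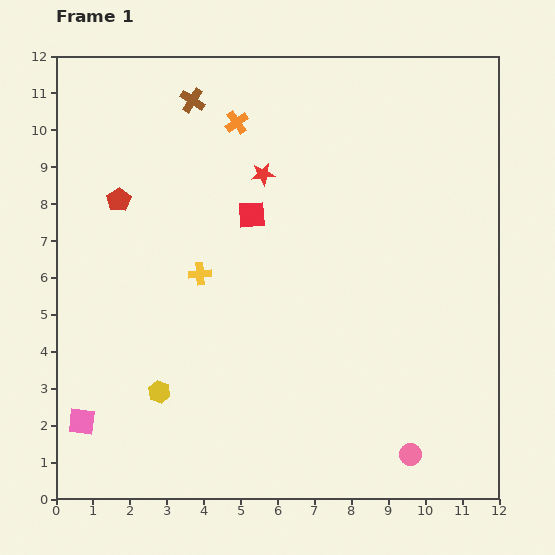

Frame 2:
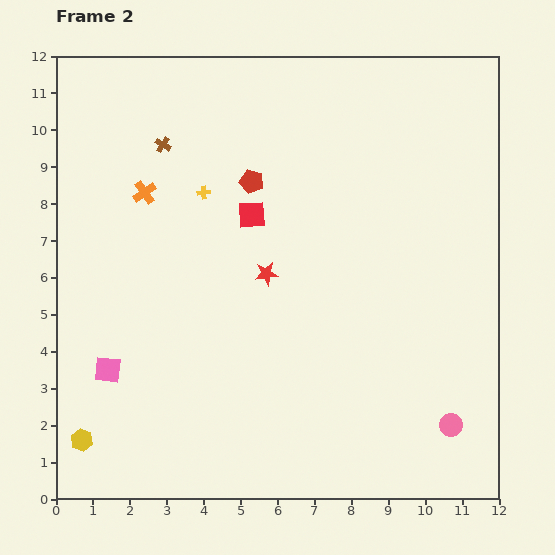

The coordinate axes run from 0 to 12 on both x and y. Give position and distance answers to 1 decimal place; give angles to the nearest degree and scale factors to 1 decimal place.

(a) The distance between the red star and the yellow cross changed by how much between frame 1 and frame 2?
-0.4

Distance in frame 1: 3.2. Distance in frame 2: 2.8.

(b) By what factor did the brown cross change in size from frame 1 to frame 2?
0.6×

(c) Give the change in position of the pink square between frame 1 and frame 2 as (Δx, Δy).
(0.7, 1.4)

The pink square was at (0.7, 2.1) in frame 1 and (1.4, 3.5) in frame 2.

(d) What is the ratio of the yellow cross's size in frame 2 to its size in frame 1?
0.6×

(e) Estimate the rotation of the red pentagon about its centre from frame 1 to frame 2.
25° counter-clockwise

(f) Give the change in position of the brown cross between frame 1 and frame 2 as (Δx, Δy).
(-0.8, -1.2)

The brown cross was at (3.7, 10.8) in frame 1 and (2.9, 9.6) in frame 2.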